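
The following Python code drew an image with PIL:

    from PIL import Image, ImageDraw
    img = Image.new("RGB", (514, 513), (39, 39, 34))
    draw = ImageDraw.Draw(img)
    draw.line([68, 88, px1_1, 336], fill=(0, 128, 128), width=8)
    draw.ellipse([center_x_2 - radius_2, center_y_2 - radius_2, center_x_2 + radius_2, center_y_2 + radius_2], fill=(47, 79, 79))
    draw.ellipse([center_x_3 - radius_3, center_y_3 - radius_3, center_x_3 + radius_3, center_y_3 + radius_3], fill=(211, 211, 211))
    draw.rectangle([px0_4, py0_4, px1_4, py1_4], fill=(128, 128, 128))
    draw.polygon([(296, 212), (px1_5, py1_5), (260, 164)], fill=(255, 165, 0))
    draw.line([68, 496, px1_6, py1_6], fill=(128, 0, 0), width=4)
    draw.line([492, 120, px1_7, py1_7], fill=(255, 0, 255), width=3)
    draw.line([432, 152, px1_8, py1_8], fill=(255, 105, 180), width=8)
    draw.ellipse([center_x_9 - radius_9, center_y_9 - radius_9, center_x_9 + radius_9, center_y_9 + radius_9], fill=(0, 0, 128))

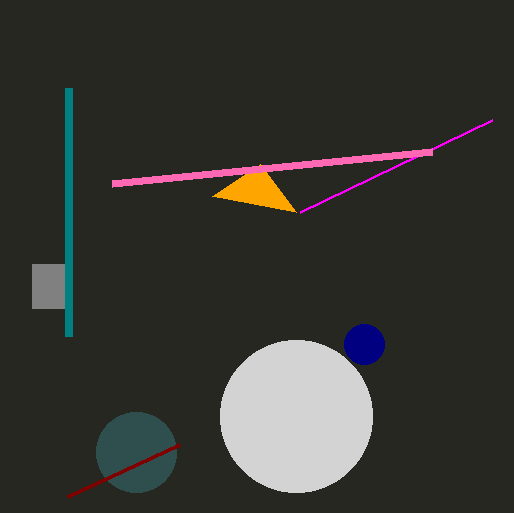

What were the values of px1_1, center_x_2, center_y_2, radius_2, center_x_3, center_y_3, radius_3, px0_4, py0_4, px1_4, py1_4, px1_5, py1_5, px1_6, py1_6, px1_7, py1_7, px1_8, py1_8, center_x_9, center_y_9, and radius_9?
px1_1 = 68
center_x_2 = 136
center_y_2 = 452
radius_2 = 40
center_x_3 = 296
center_y_3 = 416
radius_3 = 76
px0_4 = 32
py0_4 = 264
px1_4 = 64
py1_4 = 308
px1_5 = 212
py1_5 = 196
px1_6 = 180
py1_6 = 444
px1_7 = 300
py1_7 = 212
px1_8 = 112
py1_8 = 184
center_x_9 = 364
center_y_9 = 344
radius_9 = 20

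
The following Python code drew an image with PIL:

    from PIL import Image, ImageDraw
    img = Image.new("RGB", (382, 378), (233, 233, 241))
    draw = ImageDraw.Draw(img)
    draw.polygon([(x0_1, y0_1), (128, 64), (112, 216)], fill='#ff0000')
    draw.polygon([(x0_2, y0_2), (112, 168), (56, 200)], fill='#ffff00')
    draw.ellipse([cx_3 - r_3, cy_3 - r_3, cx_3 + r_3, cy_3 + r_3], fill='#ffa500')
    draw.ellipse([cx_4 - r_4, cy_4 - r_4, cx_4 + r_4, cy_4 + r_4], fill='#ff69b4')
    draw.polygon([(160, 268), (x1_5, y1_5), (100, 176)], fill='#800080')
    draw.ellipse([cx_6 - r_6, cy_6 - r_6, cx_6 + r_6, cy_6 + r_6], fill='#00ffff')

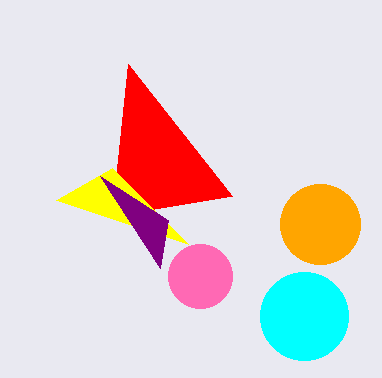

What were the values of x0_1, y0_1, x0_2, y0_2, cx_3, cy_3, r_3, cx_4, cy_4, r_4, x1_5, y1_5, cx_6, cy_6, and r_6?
x0_1 = 232, y0_1 = 196, x0_2 = 188, y0_2 = 244, cx_3 = 320, cy_3 = 224, r_3 = 40, cx_4 = 200, cy_4 = 276, r_4 = 32, x1_5 = 168, y1_5 = 220, cx_6 = 304, cy_6 = 316, r_6 = 44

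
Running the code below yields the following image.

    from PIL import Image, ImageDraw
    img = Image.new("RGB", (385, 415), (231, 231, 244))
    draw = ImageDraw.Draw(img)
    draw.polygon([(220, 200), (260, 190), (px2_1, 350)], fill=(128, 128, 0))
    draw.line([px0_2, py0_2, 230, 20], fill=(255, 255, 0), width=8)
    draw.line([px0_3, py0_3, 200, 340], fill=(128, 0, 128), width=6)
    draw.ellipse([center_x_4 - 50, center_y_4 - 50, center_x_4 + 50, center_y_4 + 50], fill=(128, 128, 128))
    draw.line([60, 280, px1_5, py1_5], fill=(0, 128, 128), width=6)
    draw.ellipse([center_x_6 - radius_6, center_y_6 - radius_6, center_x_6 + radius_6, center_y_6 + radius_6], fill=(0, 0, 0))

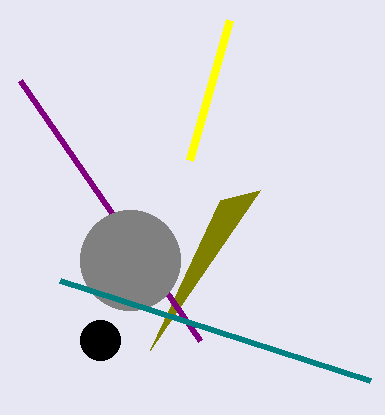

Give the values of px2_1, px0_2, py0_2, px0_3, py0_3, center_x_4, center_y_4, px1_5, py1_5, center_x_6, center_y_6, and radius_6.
px2_1 = 150; px0_2 = 190; py0_2 = 160; px0_3 = 20; py0_3 = 80; center_x_4 = 130; center_y_4 = 260; px1_5 = 370; py1_5 = 380; center_x_6 = 100; center_y_6 = 340; radius_6 = 20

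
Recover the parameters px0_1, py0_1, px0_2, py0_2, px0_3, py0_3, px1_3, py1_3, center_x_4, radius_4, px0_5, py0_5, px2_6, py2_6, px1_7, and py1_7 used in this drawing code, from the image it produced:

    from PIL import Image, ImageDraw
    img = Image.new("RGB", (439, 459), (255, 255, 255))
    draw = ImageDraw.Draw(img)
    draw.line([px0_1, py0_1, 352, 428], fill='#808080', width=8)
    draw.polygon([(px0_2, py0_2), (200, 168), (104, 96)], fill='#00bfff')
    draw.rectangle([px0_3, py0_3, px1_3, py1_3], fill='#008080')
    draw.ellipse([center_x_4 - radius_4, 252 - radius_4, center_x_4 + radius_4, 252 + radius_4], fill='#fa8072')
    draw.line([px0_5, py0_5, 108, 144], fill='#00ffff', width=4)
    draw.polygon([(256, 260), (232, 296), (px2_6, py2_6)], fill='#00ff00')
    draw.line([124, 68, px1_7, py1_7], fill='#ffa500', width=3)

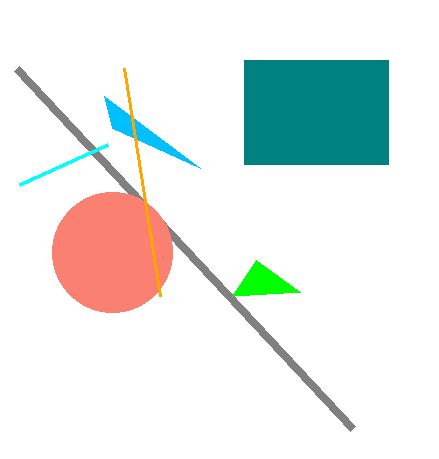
px0_1 = 16
py0_1 = 68
px0_2 = 112
py0_2 = 128
px0_3 = 244
py0_3 = 60
px1_3 = 388
py1_3 = 164
center_x_4 = 112
radius_4 = 60
px0_5 = 20
py0_5 = 184
px2_6 = 300
py2_6 = 292
px1_7 = 160
py1_7 = 296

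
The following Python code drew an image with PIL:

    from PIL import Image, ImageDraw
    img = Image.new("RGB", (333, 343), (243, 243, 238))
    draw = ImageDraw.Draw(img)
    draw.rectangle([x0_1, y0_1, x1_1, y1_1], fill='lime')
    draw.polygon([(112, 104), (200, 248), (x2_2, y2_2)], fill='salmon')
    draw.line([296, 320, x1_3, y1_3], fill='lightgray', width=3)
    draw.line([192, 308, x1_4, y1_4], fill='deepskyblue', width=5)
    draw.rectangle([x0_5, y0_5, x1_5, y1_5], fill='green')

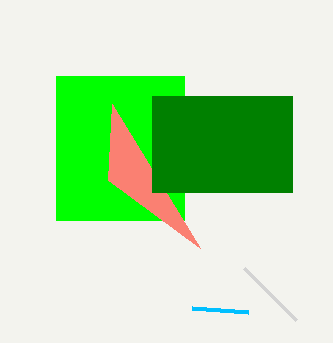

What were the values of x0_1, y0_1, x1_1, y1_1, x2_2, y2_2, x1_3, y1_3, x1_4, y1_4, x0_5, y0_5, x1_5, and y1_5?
x0_1 = 56, y0_1 = 76, x1_1 = 184, y1_1 = 220, x2_2 = 108, y2_2 = 180, x1_3 = 244, y1_3 = 268, x1_4 = 248, y1_4 = 312, x0_5 = 152, y0_5 = 96, x1_5 = 292, y1_5 = 192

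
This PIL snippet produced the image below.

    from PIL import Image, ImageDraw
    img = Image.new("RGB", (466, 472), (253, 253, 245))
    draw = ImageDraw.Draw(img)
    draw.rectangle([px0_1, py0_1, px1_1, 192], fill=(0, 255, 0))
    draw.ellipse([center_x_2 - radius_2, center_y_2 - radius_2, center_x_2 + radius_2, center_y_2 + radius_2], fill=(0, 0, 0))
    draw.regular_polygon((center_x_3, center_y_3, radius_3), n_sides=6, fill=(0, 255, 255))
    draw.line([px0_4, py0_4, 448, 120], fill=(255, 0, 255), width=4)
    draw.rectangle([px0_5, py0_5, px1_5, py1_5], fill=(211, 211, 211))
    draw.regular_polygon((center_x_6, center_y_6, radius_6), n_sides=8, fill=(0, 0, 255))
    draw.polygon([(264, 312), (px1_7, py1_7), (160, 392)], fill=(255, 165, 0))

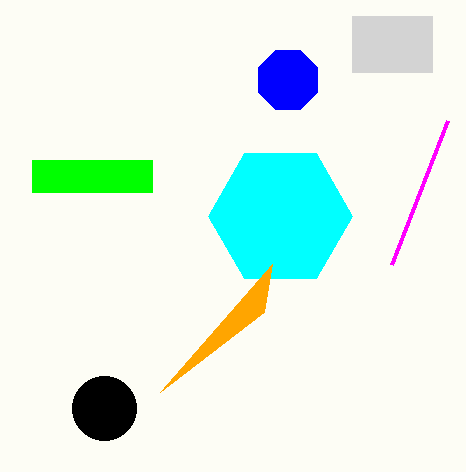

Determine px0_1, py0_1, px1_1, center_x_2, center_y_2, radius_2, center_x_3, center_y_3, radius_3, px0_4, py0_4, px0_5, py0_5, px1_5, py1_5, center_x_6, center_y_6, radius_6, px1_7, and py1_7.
px0_1 = 32
py0_1 = 160
px1_1 = 152
center_x_2 = 104
center_y_2 = 408
radius_2 = 32
center_x_3 = 280
center_y_3 = 216
radius_3 = 72
px0_4 = 392
py0_4 = 264
px0_5 = 352
py0_5 = 16
px1_5 = 432
py1_5 = 72
center_x_6 = 288
center_y_6 = 80
radius_6 = 32
px1_7 = 272
py1_7 = 264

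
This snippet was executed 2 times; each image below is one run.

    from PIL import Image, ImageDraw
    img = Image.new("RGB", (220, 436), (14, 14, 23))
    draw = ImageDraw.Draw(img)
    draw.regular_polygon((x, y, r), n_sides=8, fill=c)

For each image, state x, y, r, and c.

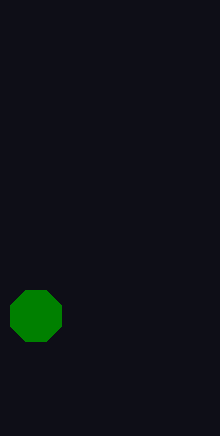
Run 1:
x = 36; y = 316; r = 28; c = 'green'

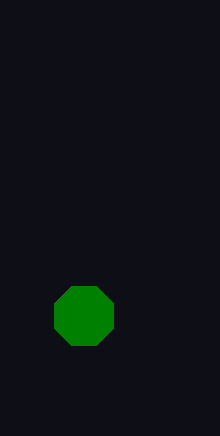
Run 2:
x = 84, y = 316, r = 32, c = 'green'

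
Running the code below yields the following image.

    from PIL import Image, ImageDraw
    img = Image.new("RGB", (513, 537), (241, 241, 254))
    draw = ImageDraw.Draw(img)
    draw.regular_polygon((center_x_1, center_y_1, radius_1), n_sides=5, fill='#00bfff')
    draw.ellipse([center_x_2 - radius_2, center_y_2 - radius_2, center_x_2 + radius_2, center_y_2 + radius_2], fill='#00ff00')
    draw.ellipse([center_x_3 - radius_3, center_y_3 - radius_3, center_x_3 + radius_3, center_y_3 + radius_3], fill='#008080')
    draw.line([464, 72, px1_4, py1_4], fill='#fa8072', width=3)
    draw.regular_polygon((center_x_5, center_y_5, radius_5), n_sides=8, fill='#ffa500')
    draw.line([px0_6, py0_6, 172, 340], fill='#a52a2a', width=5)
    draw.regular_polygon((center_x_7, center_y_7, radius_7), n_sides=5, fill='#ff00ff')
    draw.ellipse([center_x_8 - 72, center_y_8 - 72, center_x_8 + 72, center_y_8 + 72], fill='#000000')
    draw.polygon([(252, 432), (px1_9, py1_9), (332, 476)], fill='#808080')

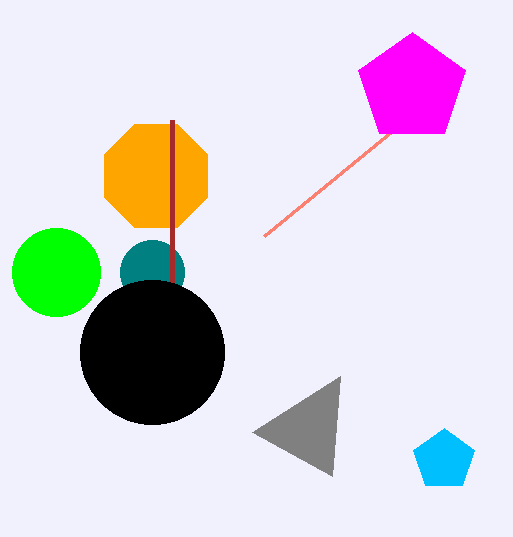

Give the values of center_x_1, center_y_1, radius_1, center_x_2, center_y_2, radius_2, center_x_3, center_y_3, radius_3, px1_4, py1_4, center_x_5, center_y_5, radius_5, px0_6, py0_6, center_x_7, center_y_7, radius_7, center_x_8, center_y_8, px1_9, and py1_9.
center_x_1 = 444
center_y_1 = 460
radius_1 = 32
center_x_2 = 56
center_y_2 = 272
radius_2 = 44
center_x_3 = 152
center_y_3 = 272
radius_3 = 32
px1_4 = 264
py1_4 = 236
center_x_5 = 156
center_y_5 = 176
radius_5 = 56
px0_6 = 172
py0_6 = 120
center_x_7 = 412
center_y_7 = 88
radius_7 = 56
center_x_8 = 152
center_y_8 = 352
px1_9 = 340
py1_9 = 376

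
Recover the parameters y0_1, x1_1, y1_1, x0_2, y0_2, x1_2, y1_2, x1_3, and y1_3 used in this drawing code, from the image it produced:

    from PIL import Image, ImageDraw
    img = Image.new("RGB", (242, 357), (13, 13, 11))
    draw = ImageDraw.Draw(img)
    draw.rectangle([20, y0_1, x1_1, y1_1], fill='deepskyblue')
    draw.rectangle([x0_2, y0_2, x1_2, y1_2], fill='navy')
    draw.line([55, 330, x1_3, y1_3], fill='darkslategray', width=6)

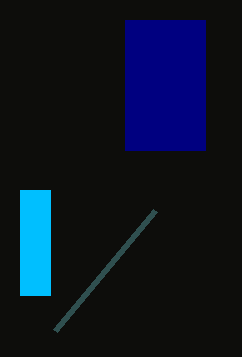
y0_1 = 190, x1_1 = 50, y1_1 = 295, x0_2 = 125, y0_2 = 20, x1_2 = 205, y1_2 = 150, x1_3 = 155, y1_3 = 210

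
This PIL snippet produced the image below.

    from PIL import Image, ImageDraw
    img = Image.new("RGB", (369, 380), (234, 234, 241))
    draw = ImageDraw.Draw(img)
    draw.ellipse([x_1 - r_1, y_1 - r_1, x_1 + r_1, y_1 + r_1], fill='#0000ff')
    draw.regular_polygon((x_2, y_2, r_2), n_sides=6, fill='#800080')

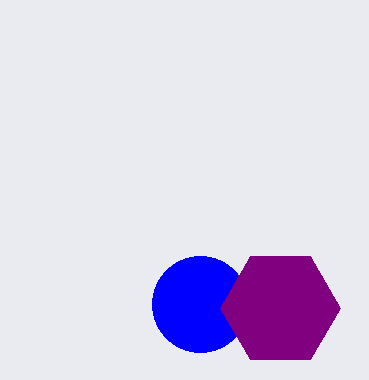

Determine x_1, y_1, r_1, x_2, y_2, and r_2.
x_1 = 200
y_1 = 304
r_1 = 48
x_2 = 280
y_2 = 308
r_2 = 60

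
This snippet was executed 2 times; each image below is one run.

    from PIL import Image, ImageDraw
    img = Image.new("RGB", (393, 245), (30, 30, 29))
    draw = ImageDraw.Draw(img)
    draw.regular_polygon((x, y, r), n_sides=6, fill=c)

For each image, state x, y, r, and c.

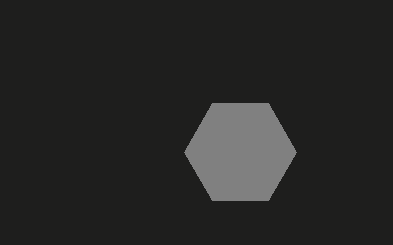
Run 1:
x = 240, y = 152, r = 56, c = 'gray'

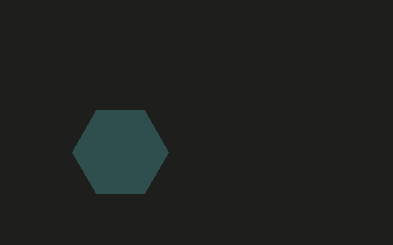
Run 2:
x = 120
y = 152
r = 48
c = 'darkslategray'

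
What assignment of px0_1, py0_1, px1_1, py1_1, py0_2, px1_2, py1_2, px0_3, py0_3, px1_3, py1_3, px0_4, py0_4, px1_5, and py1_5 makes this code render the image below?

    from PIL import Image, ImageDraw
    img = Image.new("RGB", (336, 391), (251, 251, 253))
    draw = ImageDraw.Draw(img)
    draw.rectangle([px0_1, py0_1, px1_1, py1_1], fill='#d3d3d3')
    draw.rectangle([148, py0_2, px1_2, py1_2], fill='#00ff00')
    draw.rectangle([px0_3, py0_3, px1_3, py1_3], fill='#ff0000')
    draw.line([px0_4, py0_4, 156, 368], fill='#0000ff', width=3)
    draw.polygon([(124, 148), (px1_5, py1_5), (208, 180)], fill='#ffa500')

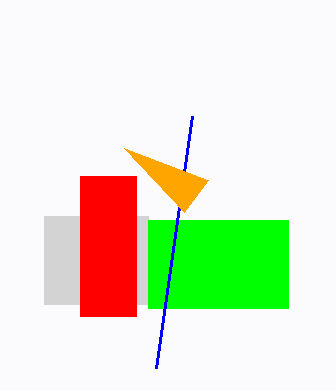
px0_1 = 44
py0_1 = 216
px1_1 = 148
py1_1 = 304
py0_2 = 220
px1_2 = 288
py1_2 = 308
px0_3 = 80
py0_3 = 176
px1_3 = 136
py1_3 = 316
px0_4 = 192
py0_4 = 116
px1_5 = 184
py1_5 = 212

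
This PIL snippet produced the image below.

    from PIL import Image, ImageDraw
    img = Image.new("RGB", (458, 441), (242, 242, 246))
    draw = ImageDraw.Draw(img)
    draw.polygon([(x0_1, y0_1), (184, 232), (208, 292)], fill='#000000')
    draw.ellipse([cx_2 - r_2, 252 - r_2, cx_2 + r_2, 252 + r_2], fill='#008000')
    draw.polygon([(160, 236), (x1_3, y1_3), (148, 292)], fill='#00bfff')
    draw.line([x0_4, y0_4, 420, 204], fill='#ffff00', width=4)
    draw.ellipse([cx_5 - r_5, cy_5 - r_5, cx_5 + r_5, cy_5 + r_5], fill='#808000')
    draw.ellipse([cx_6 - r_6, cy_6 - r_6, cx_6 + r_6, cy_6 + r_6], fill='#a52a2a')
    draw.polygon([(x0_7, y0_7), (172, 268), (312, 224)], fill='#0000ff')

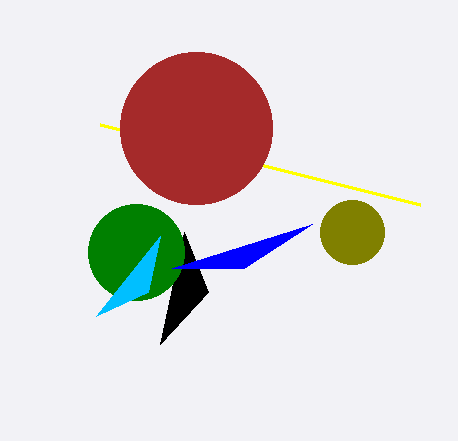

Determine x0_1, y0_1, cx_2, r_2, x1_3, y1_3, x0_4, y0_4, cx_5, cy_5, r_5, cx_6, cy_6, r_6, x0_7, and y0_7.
x0_1 = 160
y0_1 = 344
cx_2 = 136
r_2 = 48
x1_3 = 96
y1_3 = 316
x0_4 = 100
y0_4 = 124
cx_5 = 352
cy_5 = 232
r_5 = 32
cx_6 = 196
cy_6 = 128
r_6 = 76
x0_7 = 244
y0_7 = 268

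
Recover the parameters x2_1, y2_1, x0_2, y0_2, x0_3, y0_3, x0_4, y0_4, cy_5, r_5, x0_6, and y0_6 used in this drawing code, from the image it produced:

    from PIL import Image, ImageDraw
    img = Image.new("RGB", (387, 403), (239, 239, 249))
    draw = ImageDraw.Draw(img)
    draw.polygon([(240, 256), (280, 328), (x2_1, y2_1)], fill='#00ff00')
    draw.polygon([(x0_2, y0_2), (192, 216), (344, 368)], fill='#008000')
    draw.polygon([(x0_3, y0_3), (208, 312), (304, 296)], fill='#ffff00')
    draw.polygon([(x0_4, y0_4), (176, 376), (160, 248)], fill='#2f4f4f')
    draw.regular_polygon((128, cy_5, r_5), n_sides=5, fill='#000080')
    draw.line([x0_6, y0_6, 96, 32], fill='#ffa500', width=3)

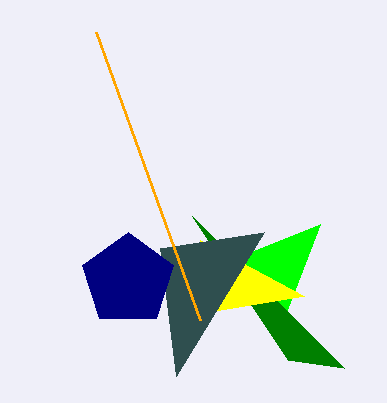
x2_1 = 320; y2_1 = 224; x0_2 = 288; y0_2 = 360; x0_3 = 200; y0_3 = 240; x0_4 = 264; y0_4 = 232; cy_5 = 280; r_5 = 48; x0_6 = 200; y0_6 = 320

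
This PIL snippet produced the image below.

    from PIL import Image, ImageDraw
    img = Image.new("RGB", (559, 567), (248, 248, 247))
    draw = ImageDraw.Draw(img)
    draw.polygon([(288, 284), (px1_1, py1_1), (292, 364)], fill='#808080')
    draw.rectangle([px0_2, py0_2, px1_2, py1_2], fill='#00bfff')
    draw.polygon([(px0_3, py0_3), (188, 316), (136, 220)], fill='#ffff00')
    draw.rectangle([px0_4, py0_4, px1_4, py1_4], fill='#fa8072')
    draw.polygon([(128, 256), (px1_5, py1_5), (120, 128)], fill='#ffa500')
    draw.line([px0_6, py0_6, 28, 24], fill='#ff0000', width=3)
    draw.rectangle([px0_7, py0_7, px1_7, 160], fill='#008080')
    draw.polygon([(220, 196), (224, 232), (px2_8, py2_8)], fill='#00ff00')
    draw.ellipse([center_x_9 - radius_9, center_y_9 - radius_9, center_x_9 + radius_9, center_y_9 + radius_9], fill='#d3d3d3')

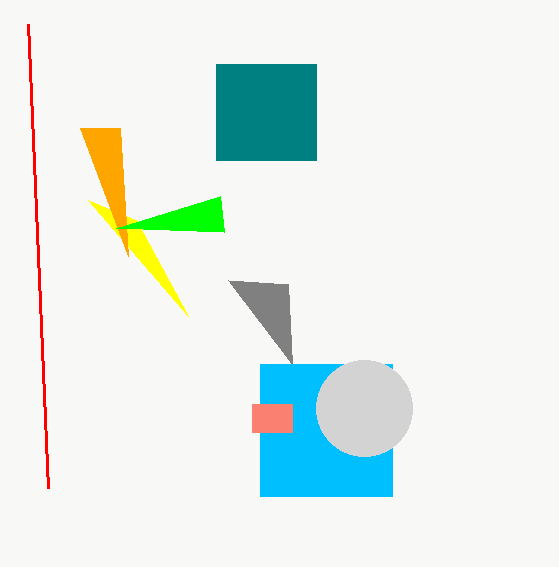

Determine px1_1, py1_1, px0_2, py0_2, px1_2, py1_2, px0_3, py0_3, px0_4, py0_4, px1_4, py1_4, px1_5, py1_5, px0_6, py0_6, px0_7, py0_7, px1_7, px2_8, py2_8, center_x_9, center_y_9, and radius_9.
px1_1 = 228
py1_1 = 280
px0_2 = 260
py0_2 = 364
px1_2 = 392
py1_2 = 496
px0_3 = 88
py0_3 = 200
px0_4 = 252
py0_4 = 404
px1_4 = 292
py1_4 = 432
px1_5 = 80
py1_5 = 128
px0_6 = 48
py0_6 = 488
px0_7 = 216
py0_7 = 64
px1_7 = 316
px2_8 = 116
py2_8 = 228
center_x_9 = 364
center_y_9 = 408
radius_9 = 48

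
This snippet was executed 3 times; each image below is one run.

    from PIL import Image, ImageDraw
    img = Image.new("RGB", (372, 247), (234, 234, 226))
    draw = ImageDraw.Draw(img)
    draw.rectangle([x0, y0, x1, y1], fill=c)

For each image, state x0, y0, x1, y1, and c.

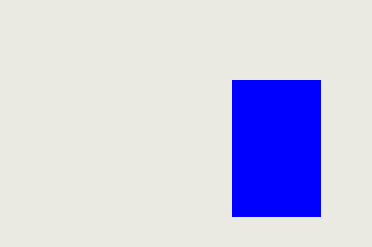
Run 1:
x0 = 232
y0 = 80
x1 = 320
y1 = 216
c = 'blue'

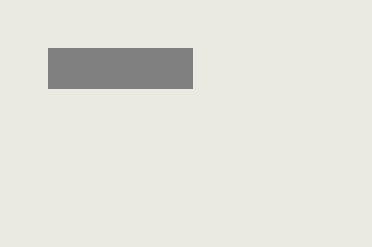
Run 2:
x0 = 48, y0 = 48, x1 = 192, y1 = 88, c = 'gray'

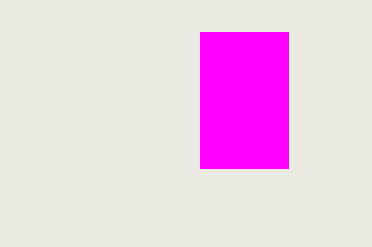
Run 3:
x0 = 200
y0 = 32
x1 = 288
y1 = 168
c = 'magenta'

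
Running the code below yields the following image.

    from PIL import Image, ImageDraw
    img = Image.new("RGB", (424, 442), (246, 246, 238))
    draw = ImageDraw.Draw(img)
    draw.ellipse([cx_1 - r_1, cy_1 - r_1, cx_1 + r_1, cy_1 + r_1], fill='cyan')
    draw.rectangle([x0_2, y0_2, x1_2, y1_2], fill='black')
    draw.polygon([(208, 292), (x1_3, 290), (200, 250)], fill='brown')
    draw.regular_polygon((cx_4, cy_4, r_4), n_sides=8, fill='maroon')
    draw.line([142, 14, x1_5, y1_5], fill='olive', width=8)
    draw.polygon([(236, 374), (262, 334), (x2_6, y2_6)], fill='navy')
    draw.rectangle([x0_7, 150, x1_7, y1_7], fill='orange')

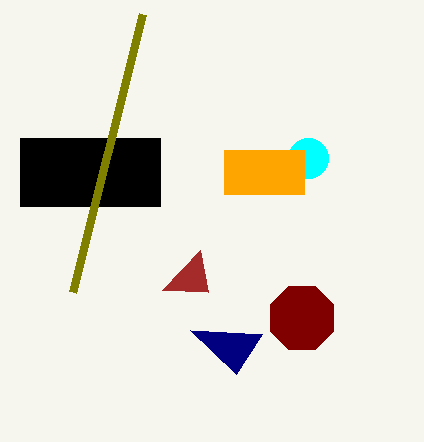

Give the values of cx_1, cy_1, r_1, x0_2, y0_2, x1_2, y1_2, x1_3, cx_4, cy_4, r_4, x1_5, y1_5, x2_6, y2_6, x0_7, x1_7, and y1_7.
cx_1 = 308, cy_1 = 158, r_1 = 20, x0_2 = 20, y0_2 = 138, x1_2 = 160, y1_2 = 206, x1_3 = 162, cx_4 = 302, cy_4 = 318, r_4 = 34, x1_5 = 72, y1_5 = 292, x2_6 = 190, y2_6 = 330, x0_7 = 224, x1_7 = 304, y1_7 = 194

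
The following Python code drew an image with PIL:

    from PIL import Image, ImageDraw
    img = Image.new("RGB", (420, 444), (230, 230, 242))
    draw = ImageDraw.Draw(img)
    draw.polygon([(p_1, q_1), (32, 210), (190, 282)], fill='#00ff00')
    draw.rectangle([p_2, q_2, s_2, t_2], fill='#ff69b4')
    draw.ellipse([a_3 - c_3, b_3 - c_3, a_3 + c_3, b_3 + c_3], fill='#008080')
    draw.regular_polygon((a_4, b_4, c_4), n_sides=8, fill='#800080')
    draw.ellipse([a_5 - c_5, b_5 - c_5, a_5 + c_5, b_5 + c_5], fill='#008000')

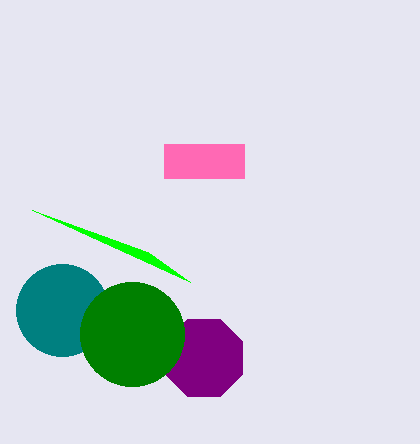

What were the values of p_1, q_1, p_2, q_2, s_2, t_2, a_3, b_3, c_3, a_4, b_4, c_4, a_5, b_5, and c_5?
p_1 = 148
q_1 = 252
p_2 = 164
q_2 = 144
s_2 = 244
t_2 = 178
a_3 = 62
b_3 = 310
c_3 = 46
a_4 = 204
b_4 = 358
c_4 = 42
a_5 = 132
b_5 = 334
c_5 = 52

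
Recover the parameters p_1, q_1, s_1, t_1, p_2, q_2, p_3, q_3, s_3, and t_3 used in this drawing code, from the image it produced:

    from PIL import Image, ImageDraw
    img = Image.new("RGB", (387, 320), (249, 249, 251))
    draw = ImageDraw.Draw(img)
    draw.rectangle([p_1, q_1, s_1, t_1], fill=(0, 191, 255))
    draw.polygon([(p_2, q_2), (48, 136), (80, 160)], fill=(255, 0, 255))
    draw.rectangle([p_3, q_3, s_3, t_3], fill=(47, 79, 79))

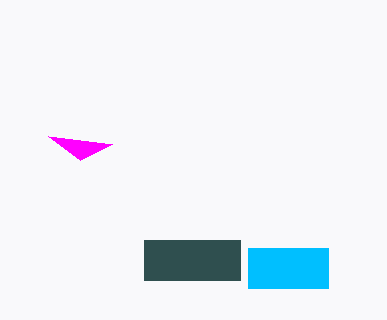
p_1 = 248; q_1 = 248; s_1 = 328; t_1 = 288; p_2 = 112; q_2 = 144; p_3 = 144; q_3 = 240; s_3 = 240; t_3 = 280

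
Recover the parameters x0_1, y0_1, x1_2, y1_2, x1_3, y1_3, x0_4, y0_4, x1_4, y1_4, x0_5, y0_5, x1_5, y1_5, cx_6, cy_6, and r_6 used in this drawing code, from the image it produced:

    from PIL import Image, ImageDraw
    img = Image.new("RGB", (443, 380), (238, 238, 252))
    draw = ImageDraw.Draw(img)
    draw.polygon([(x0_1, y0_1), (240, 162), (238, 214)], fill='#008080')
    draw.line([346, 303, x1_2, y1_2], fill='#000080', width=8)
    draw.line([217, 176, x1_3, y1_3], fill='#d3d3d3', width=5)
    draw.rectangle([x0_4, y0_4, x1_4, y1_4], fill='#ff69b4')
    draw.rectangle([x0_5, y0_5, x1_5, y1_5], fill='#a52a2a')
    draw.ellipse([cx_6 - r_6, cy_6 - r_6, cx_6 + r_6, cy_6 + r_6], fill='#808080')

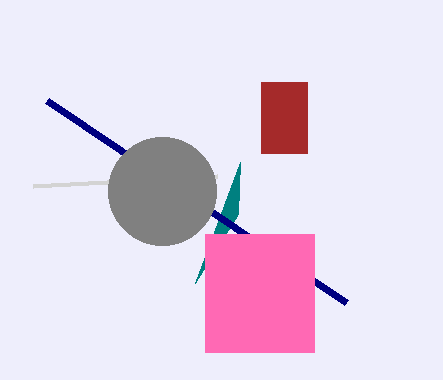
x0_1 = 195, y0_1 = 283, x1_2 = 47, y1_2 = 101, x1_3 = 33, y1_3 = 186, x0_4 = 205, y0_4 = 234, x1_4 = 314, y1_4 = 352, x0_5 = 261, y0_5 = 82, x1_5 = 307, y1_5 = 153, cx_6 = 162, cy_6 = 191, r_6 = 54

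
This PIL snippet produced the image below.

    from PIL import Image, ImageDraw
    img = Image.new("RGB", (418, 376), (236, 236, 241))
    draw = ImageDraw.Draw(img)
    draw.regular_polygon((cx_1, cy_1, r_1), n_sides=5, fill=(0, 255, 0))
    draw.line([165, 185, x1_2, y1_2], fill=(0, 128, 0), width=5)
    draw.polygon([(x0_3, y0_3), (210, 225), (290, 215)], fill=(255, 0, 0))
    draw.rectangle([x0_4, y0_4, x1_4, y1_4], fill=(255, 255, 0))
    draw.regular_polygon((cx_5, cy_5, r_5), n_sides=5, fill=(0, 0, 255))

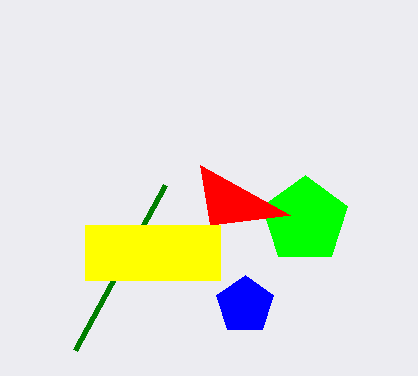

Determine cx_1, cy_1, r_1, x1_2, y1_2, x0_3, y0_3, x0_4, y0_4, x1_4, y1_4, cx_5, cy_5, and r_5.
cx_1 = 305, cy_1 = 220, r_1 = 45, x1_2 = 75, y1_2 = 350, x0_3 = 200, y0_3 = 165, x0_4 = 85, y0_4 = 225, x1_4 = 220, y1_4 = 280, cx_5 = 245, cy_5 = 305, r_5 = 30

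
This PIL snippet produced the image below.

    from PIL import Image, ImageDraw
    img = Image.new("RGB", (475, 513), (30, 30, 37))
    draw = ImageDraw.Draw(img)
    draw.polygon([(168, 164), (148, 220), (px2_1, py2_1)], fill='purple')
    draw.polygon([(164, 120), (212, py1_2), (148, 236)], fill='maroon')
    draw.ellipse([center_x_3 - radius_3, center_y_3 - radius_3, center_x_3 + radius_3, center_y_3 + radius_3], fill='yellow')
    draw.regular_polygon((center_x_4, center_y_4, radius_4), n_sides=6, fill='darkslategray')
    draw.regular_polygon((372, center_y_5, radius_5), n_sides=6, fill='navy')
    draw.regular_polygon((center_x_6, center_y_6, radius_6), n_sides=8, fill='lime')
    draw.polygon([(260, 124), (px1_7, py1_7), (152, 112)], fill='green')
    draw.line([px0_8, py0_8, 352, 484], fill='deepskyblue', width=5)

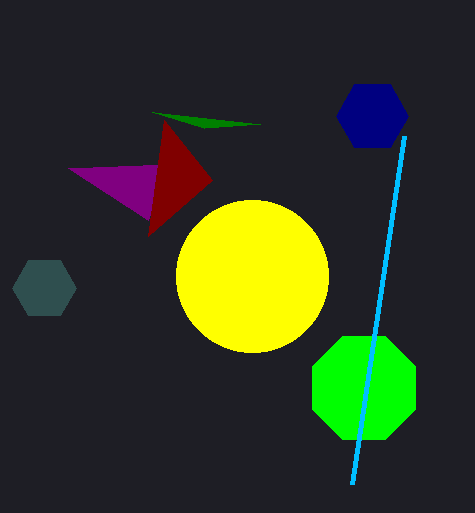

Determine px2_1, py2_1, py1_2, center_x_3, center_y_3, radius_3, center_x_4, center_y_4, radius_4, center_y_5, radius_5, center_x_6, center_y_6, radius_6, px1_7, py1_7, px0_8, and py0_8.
px2_1 = 68, py2_1 = 168, py1_2 = 180, center_x_3 = 252, center_y_3 = 276, radius_3 = 76, center_x_4 = 44, center_y_4 = 288, radius_4 = 32, center_y_5 = 116, radius_5 = 36, center_x_6 = 364, center_y_6 = 388, radius_6 = 56, px1_7 = 204, py1_7 = 128, px0_8 = 404, py0_8 = 136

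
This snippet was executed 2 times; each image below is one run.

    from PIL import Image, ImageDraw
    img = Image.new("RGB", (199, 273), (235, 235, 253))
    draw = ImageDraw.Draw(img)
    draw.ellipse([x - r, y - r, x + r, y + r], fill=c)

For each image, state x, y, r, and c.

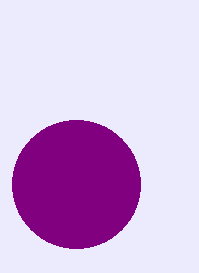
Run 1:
x = 76, y = 184, r = 64, c = 'purple'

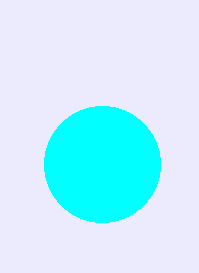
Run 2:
x = 102
y = 164
r = 58
c = 'cyan'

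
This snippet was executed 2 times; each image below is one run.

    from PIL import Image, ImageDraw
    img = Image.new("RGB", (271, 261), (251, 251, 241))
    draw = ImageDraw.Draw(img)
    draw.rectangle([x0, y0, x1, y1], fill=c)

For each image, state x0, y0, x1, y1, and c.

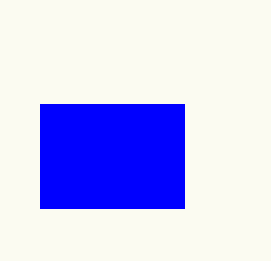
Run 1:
x0 = 40; y0 = 104; x1 = 184; y1 = 208; c = 'blue'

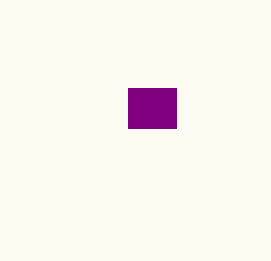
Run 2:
x0 = 128; y0 = 88; x1 = 176; y1 = 128; c = 'purple'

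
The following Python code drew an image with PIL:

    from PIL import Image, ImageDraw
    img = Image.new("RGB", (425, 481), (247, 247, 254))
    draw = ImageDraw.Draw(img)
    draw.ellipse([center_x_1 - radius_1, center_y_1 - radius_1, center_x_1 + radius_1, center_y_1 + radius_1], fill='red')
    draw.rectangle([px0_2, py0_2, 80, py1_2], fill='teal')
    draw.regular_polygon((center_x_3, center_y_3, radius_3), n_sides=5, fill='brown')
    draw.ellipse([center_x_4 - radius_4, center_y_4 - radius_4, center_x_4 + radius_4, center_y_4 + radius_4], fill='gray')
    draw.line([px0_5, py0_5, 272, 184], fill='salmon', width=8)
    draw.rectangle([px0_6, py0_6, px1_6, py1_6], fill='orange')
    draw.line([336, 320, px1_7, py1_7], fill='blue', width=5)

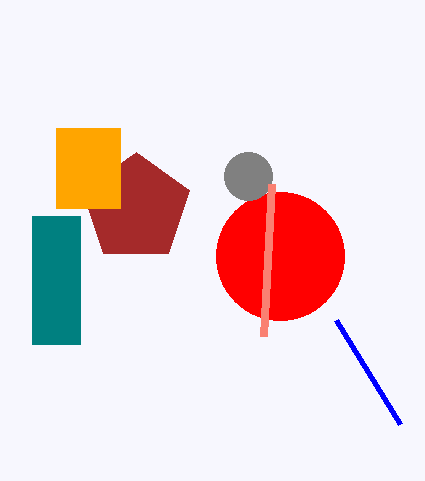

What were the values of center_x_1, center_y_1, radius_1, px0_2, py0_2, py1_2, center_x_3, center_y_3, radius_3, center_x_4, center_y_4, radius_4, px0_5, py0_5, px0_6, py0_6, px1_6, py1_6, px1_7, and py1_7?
center_x_1 = 280, center_y_1 = 256, radius_1 = 64, px0_2 = 32, py0_2 = 216, py1_2 = 344, center_x_3 = 136, center_y_3 = 208, radius_3 = 56, center_x_4 = 248, center_y_4 = 176, radius_4 = 24, px0_5 = 264, py0_5 = 336, px0_6 = 56, py0_6 = 128, px1_6 = 120, py1_6 = 208, px1_7 = 400, py1_7 = 424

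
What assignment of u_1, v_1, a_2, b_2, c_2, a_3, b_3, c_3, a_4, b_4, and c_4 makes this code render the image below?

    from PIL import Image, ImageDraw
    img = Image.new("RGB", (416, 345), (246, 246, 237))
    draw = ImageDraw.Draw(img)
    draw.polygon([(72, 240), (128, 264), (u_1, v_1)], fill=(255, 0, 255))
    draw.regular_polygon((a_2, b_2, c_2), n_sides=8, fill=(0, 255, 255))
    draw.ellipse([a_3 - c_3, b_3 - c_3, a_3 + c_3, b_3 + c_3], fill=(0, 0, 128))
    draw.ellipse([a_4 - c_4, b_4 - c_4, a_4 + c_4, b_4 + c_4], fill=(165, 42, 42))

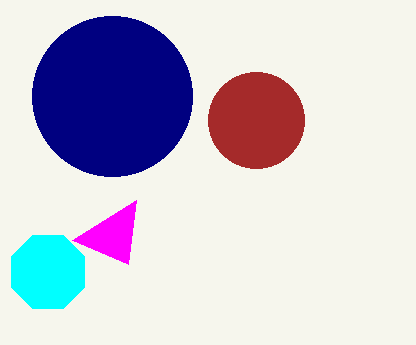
u_1 = 136; v_1 = 200; a_2 = 48; b_2 = 272; c_2 = 40; a_3 = 112; b_3 = 96; c_3 = 80; a_4 = 256; b_4 = 120; c_4 = 48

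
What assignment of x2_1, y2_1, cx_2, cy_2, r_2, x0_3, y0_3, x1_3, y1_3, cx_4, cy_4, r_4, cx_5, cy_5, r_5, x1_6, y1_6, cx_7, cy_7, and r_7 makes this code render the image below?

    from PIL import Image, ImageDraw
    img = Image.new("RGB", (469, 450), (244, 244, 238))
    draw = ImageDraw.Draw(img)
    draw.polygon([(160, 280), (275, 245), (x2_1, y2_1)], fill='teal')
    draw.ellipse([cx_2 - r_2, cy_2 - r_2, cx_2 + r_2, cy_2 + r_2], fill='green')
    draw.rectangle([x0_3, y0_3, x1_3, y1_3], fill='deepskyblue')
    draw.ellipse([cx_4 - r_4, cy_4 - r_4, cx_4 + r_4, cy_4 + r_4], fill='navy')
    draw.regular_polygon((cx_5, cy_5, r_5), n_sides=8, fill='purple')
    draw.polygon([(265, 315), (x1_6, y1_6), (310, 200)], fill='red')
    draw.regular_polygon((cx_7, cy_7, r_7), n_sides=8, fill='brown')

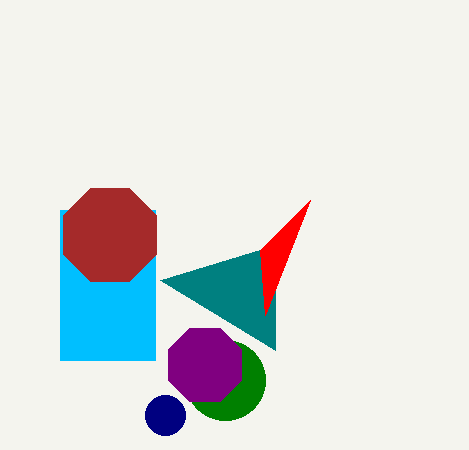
x2_1 = 275; y2_1 = 350; cx_2 = 225; cy_2 = 380; r_2 = 40; x0_3 = 60; y0_3 = 210; x1_3 = 155; y1_3 = 360; cx_4 = 165; cy_4 = 415; r_4 = 20; cx_5 = 205; cy_5 = 365; r_5 = 40; x1_6 = 260; y1_6 = 250; cx_7 = 110; cy_7 = 235; r_7 = 50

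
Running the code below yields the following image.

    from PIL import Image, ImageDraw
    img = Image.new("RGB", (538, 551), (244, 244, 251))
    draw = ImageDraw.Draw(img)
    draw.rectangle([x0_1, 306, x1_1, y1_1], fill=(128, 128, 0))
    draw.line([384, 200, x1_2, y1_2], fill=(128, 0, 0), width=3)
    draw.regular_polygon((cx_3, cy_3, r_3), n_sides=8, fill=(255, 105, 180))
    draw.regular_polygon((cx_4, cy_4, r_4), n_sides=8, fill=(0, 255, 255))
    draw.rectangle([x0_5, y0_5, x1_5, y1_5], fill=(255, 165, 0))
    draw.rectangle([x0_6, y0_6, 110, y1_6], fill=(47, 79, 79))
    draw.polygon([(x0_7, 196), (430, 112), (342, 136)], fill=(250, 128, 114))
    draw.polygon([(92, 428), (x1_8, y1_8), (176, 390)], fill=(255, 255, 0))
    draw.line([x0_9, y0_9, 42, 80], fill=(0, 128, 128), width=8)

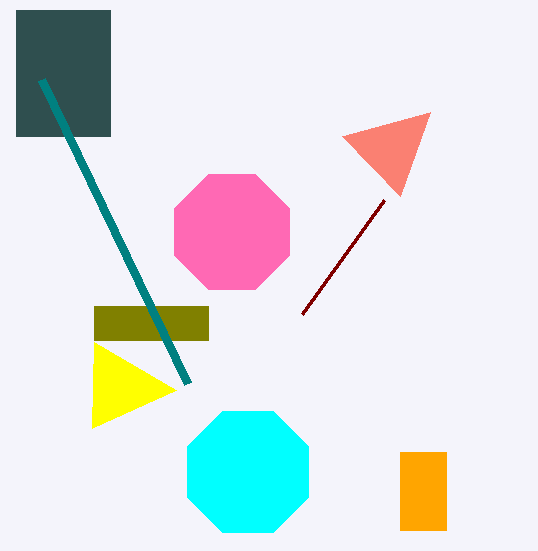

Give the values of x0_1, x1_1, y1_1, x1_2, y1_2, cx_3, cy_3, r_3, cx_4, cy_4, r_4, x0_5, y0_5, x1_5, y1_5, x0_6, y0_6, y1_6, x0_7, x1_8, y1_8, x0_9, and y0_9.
x0_1 = 94, x1_1 = 208, y1_1 = 340, x1_2 = 302, y1_2 = 314, cx_3 = 232, cy_3 = 232, r_3 = 62, cx_4 = 248, cy_4 = 472, r_4 = 66, x0_5 = 400, y0_5 = 452, x1_5 = 446, y1_5 = 530, x0_6 = 16, y0_6 = 10, y1_6 = 136, x0_7 = 400, x1_8 = 94, y1_8 = 342, x0_9 = 188, y0_9 = 384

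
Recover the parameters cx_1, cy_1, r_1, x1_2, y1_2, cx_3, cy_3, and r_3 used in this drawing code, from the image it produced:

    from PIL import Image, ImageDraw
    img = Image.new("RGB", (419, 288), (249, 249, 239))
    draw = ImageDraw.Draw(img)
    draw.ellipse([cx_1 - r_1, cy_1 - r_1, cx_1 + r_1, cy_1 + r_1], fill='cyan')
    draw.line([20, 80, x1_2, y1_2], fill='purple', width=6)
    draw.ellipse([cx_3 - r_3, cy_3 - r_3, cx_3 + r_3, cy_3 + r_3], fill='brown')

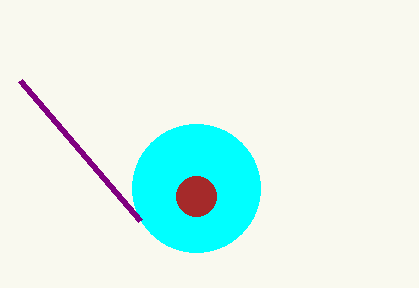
cx_1 = 196, cy_1 = 188, r_1 = 64, x1_2 = 140, y1_2 = 220, cx_3 = 196, cy_3 = 196, r_3 = 20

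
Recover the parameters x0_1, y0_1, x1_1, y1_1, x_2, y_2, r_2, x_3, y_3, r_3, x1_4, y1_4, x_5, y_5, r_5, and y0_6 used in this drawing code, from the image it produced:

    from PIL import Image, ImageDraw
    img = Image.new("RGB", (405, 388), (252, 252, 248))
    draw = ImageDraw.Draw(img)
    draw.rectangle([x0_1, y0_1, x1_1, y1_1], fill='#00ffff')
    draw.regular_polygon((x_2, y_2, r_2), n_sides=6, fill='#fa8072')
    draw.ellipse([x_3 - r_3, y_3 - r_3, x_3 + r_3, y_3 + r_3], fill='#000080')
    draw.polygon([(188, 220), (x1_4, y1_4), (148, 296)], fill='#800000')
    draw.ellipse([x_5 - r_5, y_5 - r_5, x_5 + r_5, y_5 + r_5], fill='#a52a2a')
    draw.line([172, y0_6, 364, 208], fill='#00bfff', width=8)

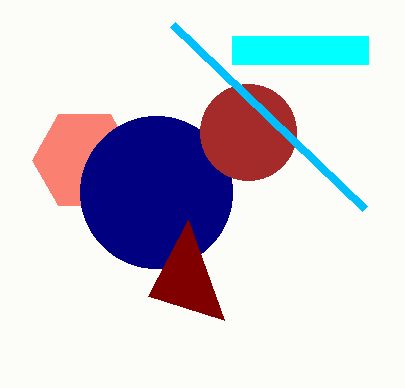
x0_1 = 232, y0_1 = 36, x1_1 = 368, y1_1 = 64, x_2 = 84, y_2 = 160, r_2 = 52, x_3 = 156, y_3 = 192, r_3 = 76, x1_4 = 224, y1_4 = 320, x_5 = 248, y_5 = 132, r_5 = 48, y0_6 = 24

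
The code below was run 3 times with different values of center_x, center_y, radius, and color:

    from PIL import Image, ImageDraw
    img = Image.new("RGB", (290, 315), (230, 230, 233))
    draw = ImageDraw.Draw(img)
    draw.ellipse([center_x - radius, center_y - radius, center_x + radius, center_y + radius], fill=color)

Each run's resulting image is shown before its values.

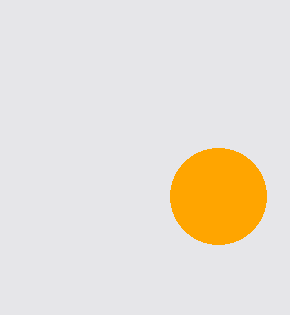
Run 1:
center_x = 218, center_y = 196, radius = 48, color = 'orange'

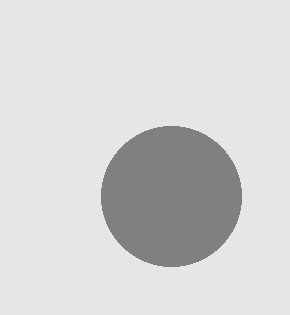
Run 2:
center_x = 171; center_y = 196; radius = 70; color = 'gray'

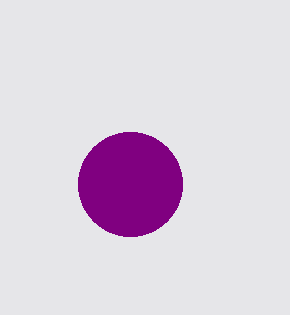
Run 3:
center_x = 130, center_y = 184, radius = 52, color = 'purple'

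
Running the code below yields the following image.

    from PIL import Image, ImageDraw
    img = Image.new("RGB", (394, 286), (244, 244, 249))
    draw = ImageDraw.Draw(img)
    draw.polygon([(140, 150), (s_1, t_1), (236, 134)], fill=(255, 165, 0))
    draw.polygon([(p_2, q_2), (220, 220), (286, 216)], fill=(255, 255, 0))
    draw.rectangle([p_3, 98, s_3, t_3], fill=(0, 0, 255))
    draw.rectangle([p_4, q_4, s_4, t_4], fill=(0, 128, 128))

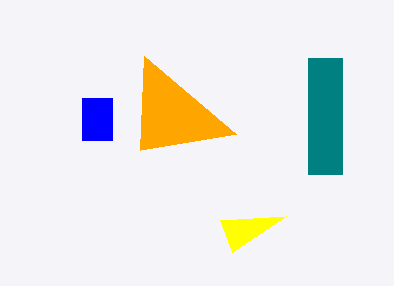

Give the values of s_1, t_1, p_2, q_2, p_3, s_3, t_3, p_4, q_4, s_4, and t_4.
s_1 = 144, t_1 = 56, p_2 = 232, q_2 = 252, p_3 = 82, s_3 = 112, t_3 = 140, p_4 = 308, q_4 = 58, s_4 = 342, t_4 = 174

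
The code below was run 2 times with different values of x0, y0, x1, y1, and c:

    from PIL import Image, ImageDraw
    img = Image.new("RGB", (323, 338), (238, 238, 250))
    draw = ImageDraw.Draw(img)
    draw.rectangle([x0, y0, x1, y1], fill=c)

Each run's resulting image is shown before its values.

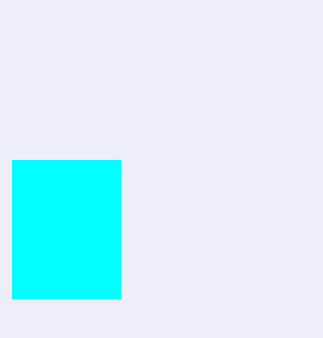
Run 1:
x0 = 12; y0 = 160; x1 = 120; y1 = 298; c = 'cyan'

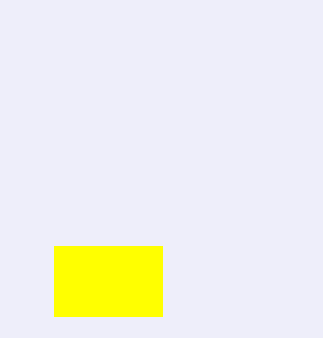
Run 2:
x0 = 54, y0 = 246, x1 = 162, y1 = 316, c = 'yellow'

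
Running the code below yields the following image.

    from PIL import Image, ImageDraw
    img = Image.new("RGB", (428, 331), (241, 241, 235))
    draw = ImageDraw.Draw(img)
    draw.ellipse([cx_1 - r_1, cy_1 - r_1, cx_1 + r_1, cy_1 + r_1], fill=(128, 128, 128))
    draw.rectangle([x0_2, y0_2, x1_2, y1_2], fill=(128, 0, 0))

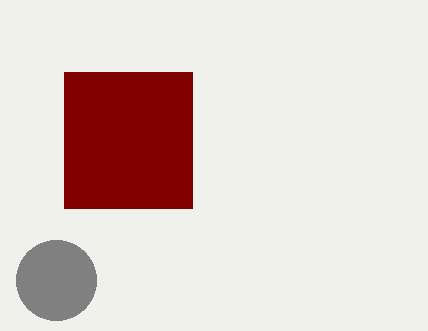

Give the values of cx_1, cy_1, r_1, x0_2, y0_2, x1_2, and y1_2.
cx_1 = 56
cy_1 = 280
r_1 = 40
x0_2 = 64
y0_2 = 72
x1_2 = 192
y1_2 = 208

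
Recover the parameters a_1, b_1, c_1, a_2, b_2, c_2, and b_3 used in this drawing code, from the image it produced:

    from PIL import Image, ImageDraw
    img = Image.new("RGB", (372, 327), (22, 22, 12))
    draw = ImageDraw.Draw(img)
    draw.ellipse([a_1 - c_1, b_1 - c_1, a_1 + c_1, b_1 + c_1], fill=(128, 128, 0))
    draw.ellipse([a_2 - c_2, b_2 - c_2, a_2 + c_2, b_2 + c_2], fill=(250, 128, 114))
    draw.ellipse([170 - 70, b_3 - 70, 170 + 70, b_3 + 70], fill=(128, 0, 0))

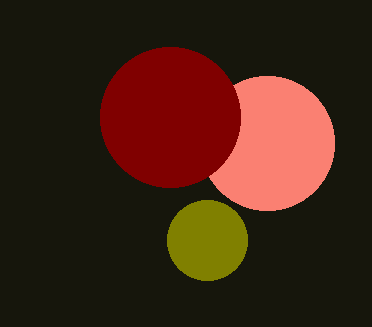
a_1 = 207; b_1 = 240; c_1 = 40; a_2 = 267; b_2 = 143; c_2 = 67; b_3 = 117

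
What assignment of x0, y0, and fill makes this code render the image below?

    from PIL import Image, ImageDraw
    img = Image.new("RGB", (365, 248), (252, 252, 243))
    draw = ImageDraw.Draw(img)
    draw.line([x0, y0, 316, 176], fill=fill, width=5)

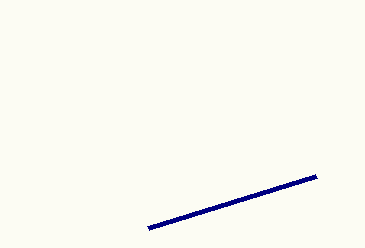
x0 = 148
y0 = 228
fill = 'navy'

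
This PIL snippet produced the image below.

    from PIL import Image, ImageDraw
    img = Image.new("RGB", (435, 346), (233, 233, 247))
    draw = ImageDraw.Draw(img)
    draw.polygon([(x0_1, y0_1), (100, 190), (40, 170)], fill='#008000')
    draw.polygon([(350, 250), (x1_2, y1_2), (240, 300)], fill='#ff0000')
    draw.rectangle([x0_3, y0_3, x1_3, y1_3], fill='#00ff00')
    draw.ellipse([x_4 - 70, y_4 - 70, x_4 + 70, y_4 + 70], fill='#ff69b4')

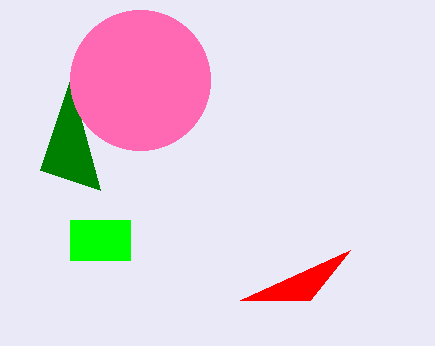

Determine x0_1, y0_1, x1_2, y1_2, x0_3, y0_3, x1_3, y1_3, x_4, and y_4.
x0_1 = 70, y0_1 = 80, x1_2 = 310, y1_2 = 300, x0_3 = 70, y0_3 = 220, x1_3 = 130, y1_3 = 260, x_4 = 140, y_4 = 80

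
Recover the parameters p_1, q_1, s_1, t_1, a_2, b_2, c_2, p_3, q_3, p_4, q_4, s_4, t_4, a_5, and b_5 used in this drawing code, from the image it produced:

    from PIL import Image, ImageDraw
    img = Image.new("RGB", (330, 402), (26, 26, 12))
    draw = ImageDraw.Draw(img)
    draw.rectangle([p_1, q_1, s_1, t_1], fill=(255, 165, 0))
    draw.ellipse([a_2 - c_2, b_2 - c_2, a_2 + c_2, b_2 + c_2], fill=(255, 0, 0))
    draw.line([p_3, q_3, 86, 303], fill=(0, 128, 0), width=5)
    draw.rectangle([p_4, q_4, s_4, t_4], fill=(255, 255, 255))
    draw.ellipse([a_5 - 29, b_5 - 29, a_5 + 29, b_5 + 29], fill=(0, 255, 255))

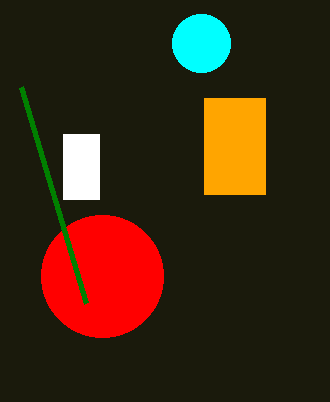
p_1 = 204; q_1 = 98; s_1 = 265; t_1 = 194; a_2 = 102; b_2 = 276; c_2 = 61; p_3 = 21; q_3 = 87; p_4 = 63; q_4 = 134; s_4 = 99; t_4 = 199; a_5 = 201; b_5 = 43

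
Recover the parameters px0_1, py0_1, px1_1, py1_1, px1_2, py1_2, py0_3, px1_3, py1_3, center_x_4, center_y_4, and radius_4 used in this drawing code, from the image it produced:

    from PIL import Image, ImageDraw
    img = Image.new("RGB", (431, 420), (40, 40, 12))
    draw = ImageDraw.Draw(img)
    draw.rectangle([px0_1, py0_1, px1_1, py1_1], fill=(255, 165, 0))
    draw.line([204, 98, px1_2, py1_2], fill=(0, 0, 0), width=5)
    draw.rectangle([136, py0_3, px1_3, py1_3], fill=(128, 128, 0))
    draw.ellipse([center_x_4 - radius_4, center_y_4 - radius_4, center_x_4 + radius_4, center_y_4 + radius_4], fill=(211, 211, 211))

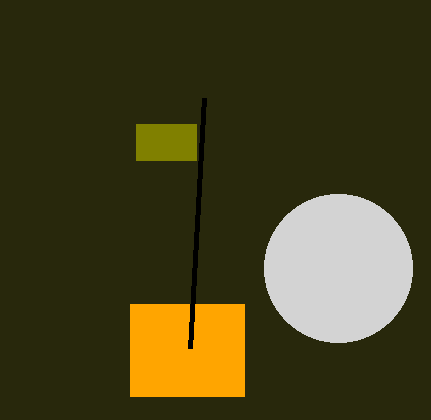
px0_1 = 130; py0_1 = 304; px1_1 = 244; py1_1 = 396; px1_2 = 190; py1_2 = 348; py0_3 = 124; px1_3 = 196; py1_3 = 160; center_x_4 = 338; center_y_4 = 268; radius_4 = 74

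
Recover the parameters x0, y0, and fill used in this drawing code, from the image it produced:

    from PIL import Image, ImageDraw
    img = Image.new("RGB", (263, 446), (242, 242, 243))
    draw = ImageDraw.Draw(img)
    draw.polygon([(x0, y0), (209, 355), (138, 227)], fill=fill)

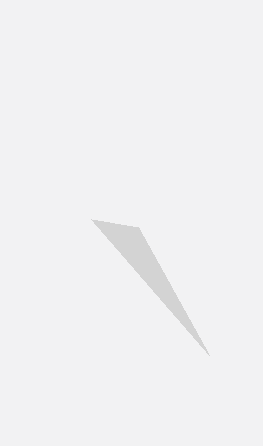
x0 = 91
y0 = 219
fill = 'lightgray'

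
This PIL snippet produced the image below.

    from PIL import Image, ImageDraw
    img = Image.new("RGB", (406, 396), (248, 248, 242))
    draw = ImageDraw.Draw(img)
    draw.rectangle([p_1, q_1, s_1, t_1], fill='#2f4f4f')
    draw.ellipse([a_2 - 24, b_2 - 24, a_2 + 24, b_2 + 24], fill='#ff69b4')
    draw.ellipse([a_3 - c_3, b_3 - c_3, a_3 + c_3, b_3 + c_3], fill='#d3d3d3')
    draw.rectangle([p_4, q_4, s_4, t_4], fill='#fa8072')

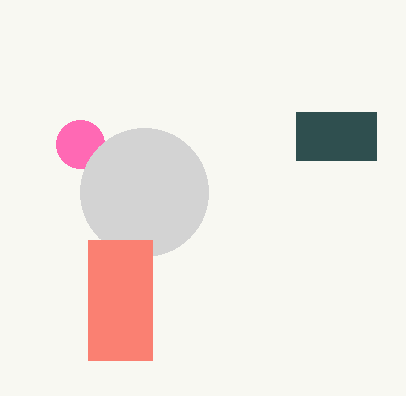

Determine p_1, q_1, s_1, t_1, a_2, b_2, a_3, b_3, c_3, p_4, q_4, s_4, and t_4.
p_1 = 296, q_1 = 112, s_1 = 376, t_1 = 160, a_2 = 80, b_2 = 144, a_3 = 144, b_3 = 192, c_3 = 64, p_4 = 88, q_4 = 240, s_4 = 152, t_4 = 360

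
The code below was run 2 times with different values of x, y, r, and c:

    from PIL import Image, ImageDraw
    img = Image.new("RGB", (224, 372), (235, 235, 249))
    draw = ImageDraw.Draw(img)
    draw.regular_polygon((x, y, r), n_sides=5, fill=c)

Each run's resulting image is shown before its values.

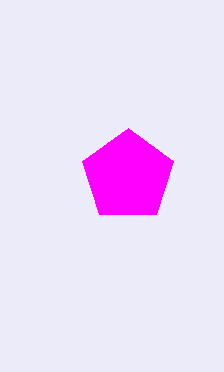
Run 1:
x = 128
y = 176
r = 48
c = 'magenta'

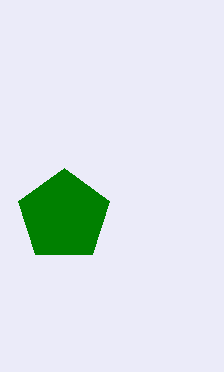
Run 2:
x = 64; y = 216; r = 48; c = 'green'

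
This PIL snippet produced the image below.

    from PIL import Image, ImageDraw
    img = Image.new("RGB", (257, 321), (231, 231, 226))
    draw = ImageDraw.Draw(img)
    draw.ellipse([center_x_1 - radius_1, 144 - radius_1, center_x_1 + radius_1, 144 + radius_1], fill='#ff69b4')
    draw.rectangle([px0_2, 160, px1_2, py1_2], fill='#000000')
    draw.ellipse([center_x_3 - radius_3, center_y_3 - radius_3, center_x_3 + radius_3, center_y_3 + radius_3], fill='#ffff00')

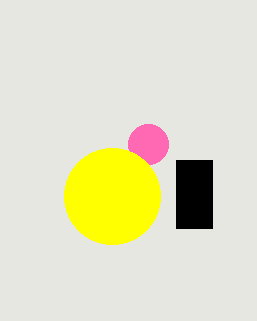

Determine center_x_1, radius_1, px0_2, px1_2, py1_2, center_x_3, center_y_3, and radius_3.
center_x_1 = 148; radius_1 = 20; px0_2 = 176; px1_2 = 212; py1_2 = 228; center_x_3 = 112; center_y_3 = 196; radius_3 = 48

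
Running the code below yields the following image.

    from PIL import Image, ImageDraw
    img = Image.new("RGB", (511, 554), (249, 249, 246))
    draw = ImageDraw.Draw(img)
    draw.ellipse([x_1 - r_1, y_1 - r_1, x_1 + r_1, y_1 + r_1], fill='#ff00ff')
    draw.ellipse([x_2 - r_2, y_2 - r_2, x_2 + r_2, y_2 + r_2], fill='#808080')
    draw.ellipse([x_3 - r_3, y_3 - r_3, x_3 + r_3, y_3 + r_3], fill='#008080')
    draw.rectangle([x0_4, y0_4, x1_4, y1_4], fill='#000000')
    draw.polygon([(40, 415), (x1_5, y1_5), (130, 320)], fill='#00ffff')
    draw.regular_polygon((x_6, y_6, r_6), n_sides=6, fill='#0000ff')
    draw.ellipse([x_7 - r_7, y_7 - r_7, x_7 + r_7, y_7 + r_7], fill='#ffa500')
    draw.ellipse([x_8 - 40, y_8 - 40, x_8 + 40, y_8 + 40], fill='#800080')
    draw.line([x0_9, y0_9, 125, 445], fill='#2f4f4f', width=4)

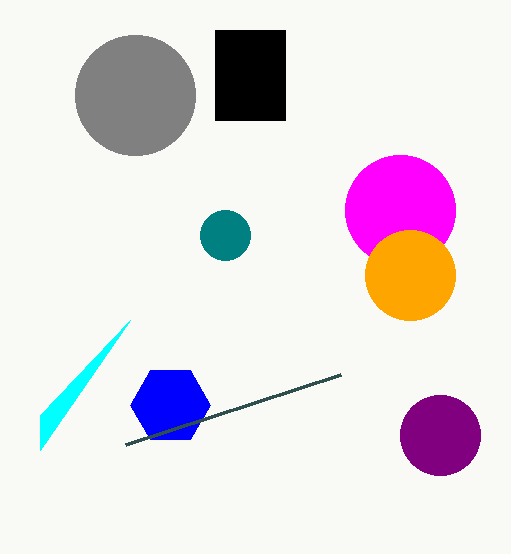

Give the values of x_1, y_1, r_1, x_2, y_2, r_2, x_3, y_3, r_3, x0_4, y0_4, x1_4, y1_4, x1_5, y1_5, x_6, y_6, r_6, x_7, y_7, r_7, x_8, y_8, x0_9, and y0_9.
x_1 = 400
y_1 = 210
r_1 = 55
x_2 = 135
y_2 = 95
r_2 = 60
x_3 = 225
y_3 = 235
r_3 = 25
x0_4 = 215
y0_4 = 30
x1_4 = 285
y1_4 = 120
x1_5 = 40
y1_5 = 450
x_6 = 170
y_6 = 405
r_6 = 40
x_7 = 410
y_7 = 275
r_7 = 45
x_8 = 440
y_8 = 435
x0_9 = 340
y0_9 = 375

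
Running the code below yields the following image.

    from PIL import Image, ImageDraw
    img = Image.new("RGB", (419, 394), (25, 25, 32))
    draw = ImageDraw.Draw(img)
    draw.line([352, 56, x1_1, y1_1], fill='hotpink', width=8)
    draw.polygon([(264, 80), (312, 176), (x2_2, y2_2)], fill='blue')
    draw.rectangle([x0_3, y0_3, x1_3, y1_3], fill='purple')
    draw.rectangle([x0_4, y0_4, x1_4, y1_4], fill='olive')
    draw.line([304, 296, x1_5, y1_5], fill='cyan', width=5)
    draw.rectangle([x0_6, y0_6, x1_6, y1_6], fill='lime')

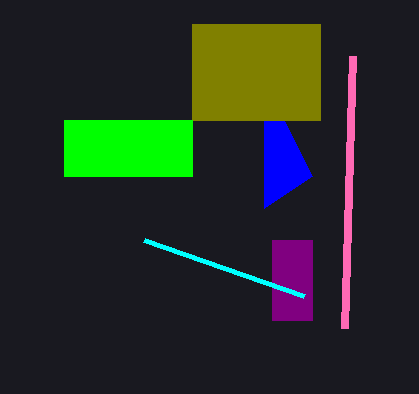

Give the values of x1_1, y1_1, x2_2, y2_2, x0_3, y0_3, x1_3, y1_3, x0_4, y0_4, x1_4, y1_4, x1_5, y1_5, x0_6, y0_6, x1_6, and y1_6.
x1_1 = 344
y1_1 = 328
x2_2 = 264
y2_2 = 208
x0_3 = 272
y0_3 = 240
x1_3 = 312
y1_3 = 320
x0_4 = 192
y0_4 = 24
x1_4 = 320
y1_4 = 120
x1_5 = 144
y1_5 = 240
x0_6 = 64
y0_6 = 120
x1_6 = 192
y1_6 = 176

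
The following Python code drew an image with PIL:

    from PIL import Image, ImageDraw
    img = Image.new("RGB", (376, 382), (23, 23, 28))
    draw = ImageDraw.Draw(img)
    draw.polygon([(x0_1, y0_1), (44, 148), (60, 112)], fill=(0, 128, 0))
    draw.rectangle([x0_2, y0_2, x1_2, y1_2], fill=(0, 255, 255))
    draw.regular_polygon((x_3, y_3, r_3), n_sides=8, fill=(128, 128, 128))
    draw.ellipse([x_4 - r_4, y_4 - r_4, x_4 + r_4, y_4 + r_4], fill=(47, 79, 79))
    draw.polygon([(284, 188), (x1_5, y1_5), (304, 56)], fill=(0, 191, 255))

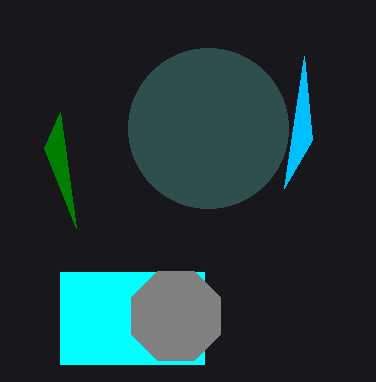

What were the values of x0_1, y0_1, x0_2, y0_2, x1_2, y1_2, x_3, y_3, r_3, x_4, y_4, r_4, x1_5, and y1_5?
x0_1 = 76, y0_1 = 228, x0_2 = 60, y0_2 = 272, x1_2 = 204, y1_2 = 364, x_3 = 176, y_3 = 316, r_3 = 48, x_4 = 208, y_4 = 128, r_4 = 80, x1_5 = 312, y1_5 = 140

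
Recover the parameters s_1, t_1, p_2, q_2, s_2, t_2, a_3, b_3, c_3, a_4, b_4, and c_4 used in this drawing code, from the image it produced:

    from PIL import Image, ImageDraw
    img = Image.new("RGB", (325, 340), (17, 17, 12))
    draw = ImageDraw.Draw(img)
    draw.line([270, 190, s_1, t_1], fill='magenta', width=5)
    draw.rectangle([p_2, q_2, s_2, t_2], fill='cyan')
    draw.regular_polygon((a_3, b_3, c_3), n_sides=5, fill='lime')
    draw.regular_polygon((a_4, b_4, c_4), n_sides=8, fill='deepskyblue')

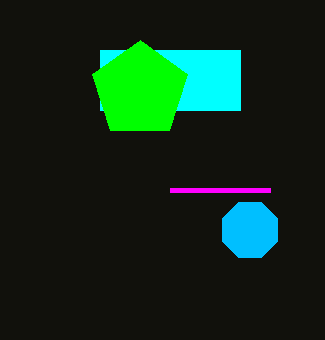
s_1 = 170
t_1 = 190
p_2 = 100
q_2 = 50
s_2 = 240
t_2 = 110
a_3 = 140
b_3 = 90
c_3 = 50
a_4 = 250
b_4 = 230
c_4 = 30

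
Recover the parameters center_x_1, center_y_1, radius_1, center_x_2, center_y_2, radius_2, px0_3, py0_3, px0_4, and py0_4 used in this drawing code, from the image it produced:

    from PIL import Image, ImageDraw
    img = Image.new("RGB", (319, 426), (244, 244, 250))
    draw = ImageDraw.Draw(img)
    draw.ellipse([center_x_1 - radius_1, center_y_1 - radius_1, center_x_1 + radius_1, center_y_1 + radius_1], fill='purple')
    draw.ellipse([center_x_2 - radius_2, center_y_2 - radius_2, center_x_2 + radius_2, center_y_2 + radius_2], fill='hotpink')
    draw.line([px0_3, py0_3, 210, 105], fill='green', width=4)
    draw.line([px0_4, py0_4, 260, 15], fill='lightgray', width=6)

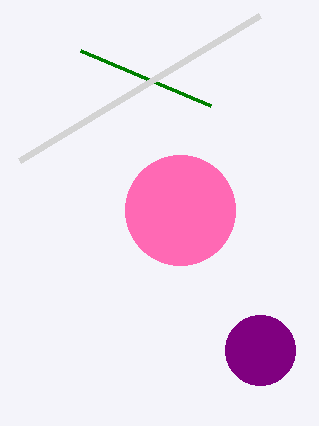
center_x_1 = 260; center_y_1 = 350; radius_1 = 35; center_x_2 = 180; center_y_2 = 210; radius_2 = 55; px0_3 = 80; py0_3 = 50; px0_4 = 20; py0_4 = 160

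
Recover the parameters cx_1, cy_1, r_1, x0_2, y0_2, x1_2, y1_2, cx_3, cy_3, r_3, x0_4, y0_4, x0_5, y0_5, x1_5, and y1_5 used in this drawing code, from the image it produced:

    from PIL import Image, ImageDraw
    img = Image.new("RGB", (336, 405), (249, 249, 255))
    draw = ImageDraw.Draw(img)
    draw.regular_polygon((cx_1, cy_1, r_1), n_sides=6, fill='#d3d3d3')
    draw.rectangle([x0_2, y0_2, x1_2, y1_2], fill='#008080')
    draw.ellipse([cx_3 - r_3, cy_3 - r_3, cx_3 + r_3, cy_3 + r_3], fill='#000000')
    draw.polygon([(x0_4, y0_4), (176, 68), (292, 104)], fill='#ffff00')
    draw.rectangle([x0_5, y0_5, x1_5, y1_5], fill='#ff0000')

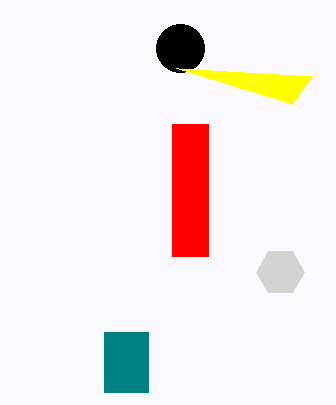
cx_1 = 280
cy_1 = 272
r_1 = 24
x0_2 = 104
y0_2 = 332
x1_2 = 148
y1_2 = 392
cx_3 = 180
cy_3 = 48
r_3 = 24
x0_4 = 312
y0_4 = 76
x0_5 = 172
y0_5 = 124
x1_5 = 208
y1_5 = 256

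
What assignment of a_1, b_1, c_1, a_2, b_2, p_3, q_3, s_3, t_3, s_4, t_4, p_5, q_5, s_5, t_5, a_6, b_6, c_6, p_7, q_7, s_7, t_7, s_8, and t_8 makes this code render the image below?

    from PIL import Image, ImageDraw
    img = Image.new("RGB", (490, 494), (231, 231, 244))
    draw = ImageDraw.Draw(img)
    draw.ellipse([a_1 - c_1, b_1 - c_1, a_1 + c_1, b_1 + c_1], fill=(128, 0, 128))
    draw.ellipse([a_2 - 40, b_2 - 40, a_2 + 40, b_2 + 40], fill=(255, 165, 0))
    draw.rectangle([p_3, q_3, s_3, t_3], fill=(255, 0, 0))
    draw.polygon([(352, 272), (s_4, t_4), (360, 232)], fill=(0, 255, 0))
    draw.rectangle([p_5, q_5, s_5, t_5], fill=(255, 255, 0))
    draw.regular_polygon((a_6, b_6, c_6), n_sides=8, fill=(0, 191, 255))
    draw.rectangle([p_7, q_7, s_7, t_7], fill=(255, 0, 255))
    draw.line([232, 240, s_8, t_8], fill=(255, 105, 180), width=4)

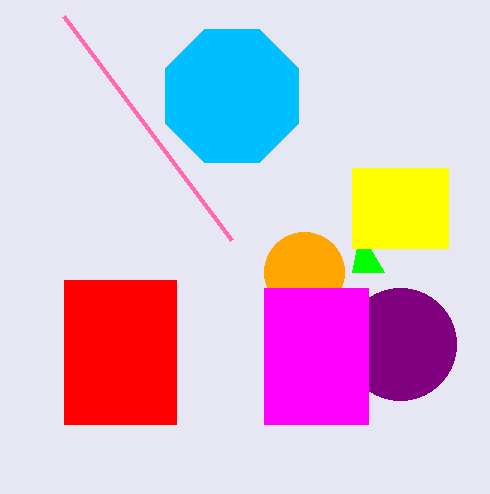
a_1 = 400; b_1 = 344; c_1 = 56; a_2 = 304; b_2 = 272; p_3 = 64; q_3 = 280; s_3 = 176; t_3 = 424; s_4 = 384; t_4 = 272; p_5 = 352; q_5 = 168; s_5 = 448; t_5 = 248; a_6 = 232; b_6 = 96; c_6 = 72; p_7 = 264; q_7 = 288; s_7 = 368; t_7 = 424; s_8 = 64; t_8 = 16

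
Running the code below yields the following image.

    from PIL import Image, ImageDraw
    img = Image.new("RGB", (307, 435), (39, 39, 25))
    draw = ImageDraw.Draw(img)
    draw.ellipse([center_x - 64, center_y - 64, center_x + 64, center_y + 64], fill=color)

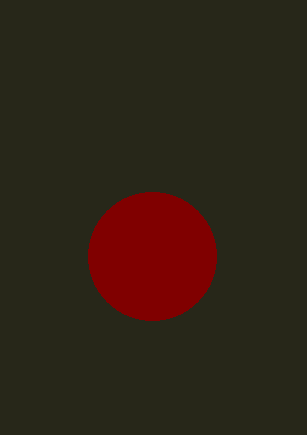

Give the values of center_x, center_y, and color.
center_x = 152, center_y = 256, color = 'maroon'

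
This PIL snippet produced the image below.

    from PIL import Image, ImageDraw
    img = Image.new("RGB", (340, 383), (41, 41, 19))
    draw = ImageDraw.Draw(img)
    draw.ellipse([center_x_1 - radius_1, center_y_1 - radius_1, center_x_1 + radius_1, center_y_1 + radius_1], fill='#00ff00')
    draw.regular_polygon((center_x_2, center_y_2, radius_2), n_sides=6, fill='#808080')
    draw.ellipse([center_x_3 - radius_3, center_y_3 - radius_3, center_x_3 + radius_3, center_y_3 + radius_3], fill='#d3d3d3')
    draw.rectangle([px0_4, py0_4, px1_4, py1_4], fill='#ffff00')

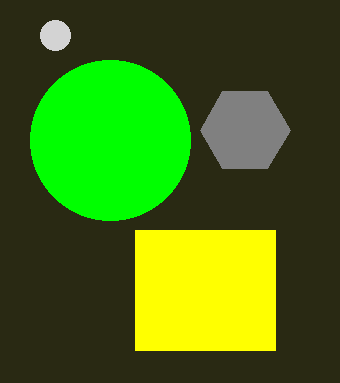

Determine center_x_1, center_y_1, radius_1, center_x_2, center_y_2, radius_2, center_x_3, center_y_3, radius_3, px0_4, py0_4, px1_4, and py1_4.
center_x_1 = 110; center_y_1 = 140; radius_1 = 80; center_x_2 = 245; center_y_2 = 130; radius_2 = 45; center_x_3 = 55; center_y_3 = 35; radius_3 = 15; px0_4 = 135; py0_4 = 230; px1_4 = 275; py1_4 = 350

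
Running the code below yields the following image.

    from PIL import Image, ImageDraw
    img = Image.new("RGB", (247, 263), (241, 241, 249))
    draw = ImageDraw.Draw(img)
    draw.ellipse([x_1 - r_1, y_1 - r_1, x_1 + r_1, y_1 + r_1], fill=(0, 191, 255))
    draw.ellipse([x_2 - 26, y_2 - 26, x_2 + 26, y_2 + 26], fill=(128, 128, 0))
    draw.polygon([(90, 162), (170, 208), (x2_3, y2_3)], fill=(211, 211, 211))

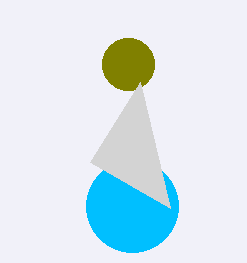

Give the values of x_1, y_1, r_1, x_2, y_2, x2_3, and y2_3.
x_1 = 132, y_1 = 206, r_1 = 46, x_2 = 128, y_2 = 64, x2_3 = 140, y2_3 = 82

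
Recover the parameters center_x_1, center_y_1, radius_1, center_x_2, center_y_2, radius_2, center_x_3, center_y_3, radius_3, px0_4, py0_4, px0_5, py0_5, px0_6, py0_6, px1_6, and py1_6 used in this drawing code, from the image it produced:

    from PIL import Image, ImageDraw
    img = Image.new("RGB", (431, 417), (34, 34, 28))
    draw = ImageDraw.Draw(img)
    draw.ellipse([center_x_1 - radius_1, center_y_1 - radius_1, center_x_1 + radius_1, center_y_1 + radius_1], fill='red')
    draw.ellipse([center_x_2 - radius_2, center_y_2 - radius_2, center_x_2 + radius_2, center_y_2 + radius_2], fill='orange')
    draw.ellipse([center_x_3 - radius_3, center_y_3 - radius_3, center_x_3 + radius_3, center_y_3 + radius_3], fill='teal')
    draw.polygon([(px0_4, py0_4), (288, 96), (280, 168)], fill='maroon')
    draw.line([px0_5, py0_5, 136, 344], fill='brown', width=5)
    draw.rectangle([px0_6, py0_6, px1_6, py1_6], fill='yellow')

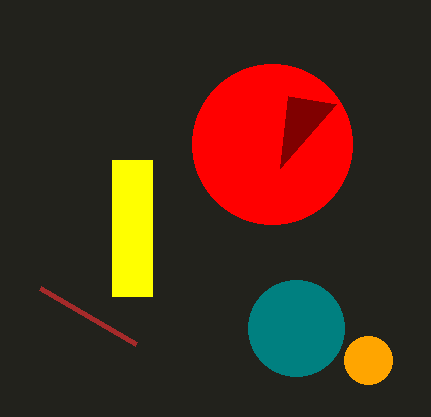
center_x_1 = 272
center_y_1 = 144
radius_1 = 80
center_x_2 = 368
center_y_2 = 360
radius_2 = 24
center_x_3 = 296
center_y_3 = 328
radius_3 = 48
px0_4 = 336
py0_4 = 104
px0_5 = 40
py0_5 = 288
px0_6 = 112
py0_6 = 160
px1_6 = 152
py1_6 = 296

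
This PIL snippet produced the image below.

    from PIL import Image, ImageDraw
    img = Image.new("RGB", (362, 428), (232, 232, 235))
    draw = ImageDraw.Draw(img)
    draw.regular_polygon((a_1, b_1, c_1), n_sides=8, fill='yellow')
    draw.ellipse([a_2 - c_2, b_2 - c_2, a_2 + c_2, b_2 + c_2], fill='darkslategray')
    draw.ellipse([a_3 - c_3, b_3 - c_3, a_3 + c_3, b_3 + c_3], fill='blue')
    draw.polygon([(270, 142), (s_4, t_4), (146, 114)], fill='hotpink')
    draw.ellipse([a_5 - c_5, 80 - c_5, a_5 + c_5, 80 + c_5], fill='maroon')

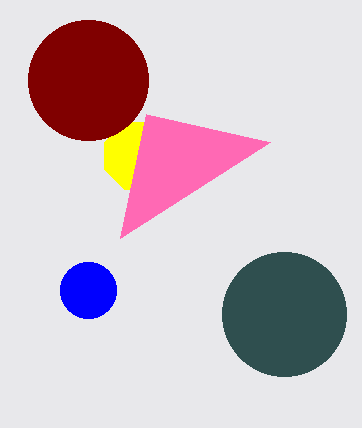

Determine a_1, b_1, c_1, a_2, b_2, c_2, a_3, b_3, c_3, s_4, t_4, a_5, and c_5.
a_1 = 138, b_1 = 156, c_1 = 36, a_2 = 284, b_2 = 314, c_2 = 62, a_3 = 88, b_3 = 290, c_3 = 28, s_4 = 120, t_4 = 238, a_5 = 88, c_5 = 60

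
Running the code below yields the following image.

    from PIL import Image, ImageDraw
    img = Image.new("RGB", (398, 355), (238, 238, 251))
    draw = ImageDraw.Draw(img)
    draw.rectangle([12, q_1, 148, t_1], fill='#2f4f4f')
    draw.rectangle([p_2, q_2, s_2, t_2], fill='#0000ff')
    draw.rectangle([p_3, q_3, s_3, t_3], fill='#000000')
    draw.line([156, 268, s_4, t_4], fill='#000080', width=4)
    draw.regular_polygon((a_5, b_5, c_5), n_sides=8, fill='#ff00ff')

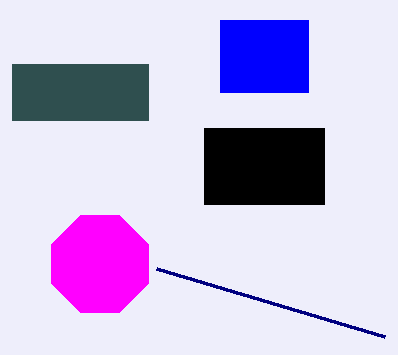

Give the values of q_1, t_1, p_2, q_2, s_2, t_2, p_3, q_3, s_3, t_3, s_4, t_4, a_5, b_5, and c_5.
q_1 = 64
t_1 = 120
p_2 = 220
q_2 = 20
s_2 = 308
t_2 = 92
p_3 = 204
q_3 = 128
s_3 = 324
t_3 = 204
s_4 = 384
t_4 = 336
a_5 = 100
b_5 = 264
c_5 = 52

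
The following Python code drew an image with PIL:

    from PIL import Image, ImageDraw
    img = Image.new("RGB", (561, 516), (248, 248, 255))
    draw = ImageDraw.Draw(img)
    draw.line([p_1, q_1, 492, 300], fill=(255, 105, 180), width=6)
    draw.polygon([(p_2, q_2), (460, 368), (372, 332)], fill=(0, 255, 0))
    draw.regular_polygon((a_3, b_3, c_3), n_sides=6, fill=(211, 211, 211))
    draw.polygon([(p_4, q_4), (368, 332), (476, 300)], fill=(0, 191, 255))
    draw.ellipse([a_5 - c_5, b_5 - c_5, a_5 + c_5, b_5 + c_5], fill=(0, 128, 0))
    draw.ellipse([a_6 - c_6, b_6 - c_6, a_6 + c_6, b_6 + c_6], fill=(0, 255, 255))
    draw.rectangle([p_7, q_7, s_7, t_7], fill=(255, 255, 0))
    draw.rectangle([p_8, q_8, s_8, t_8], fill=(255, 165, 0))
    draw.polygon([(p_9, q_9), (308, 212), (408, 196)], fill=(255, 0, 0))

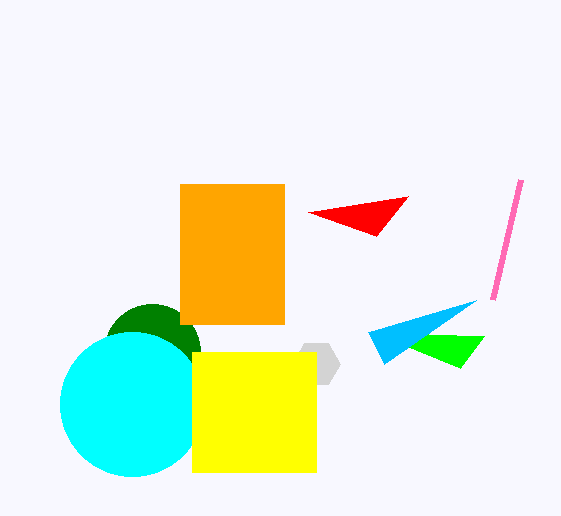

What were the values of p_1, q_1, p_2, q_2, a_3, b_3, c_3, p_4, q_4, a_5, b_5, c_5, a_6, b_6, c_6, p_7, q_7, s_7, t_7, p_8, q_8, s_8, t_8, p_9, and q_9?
p_1 = 520; q_1 = 180; p_2 = 484; q_2 = 336; a_3 = 316; b_3 = 364; c_3 = 24; p_4 = 384; q_4 = 364; a_5 = 152; b_5 = 352; c_5 = 48; a_6 = 132; b_6 = 404; c_6 = 72; p_7 = 192; q_7 = 352; s_7 = 316; t_7 = 472; p_8 = 180; q_8 = 184; s_8 = 284; t_8 = 324; p_9 = 376; q_9 = 236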